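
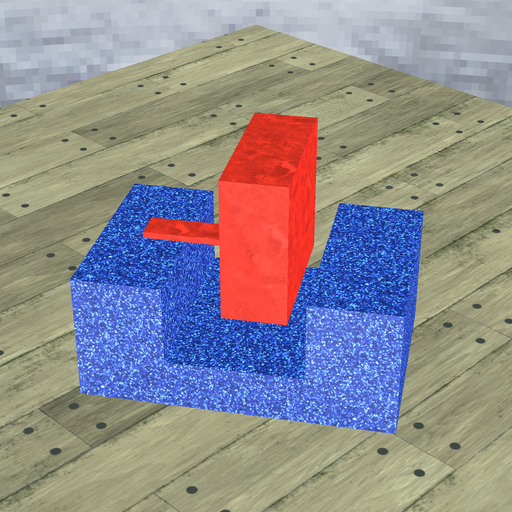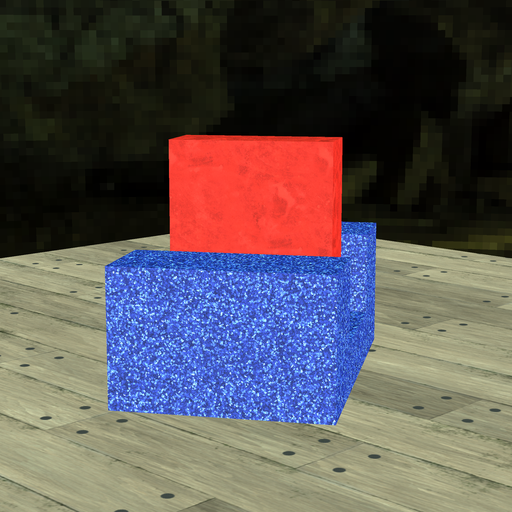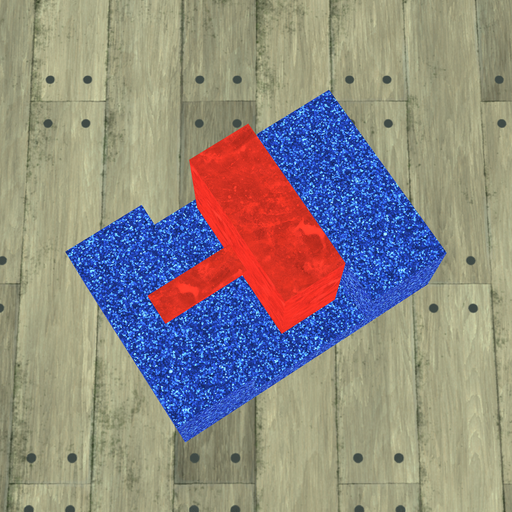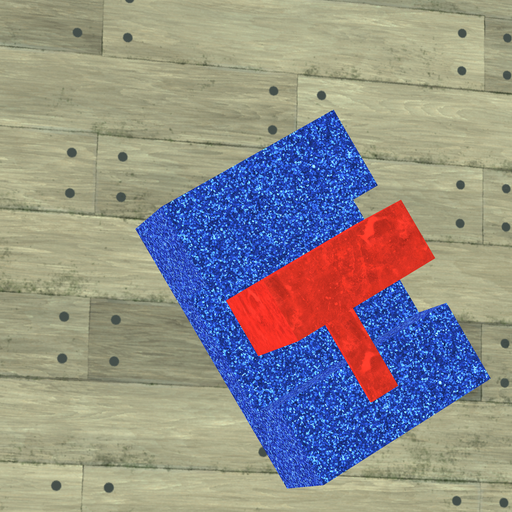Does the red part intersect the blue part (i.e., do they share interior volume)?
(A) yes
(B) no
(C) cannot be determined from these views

(B) no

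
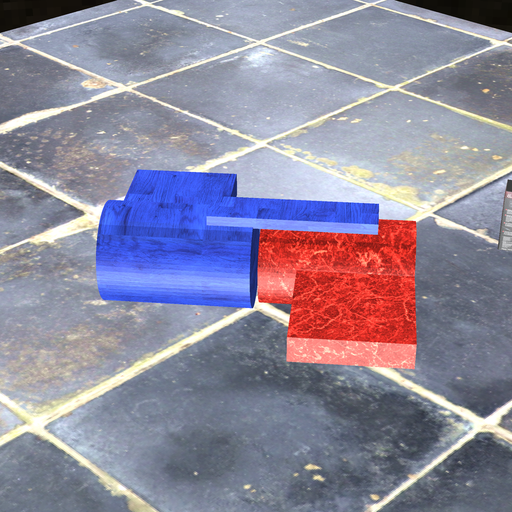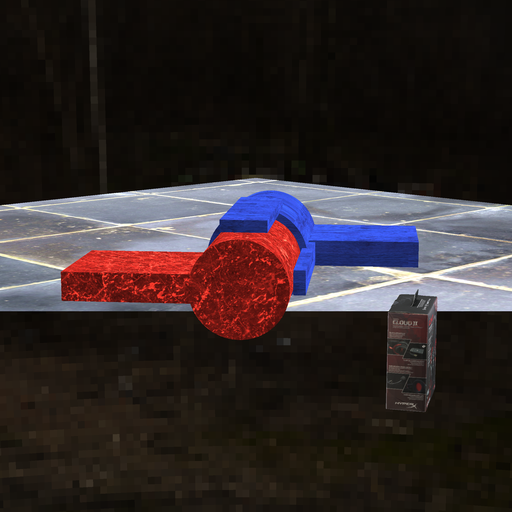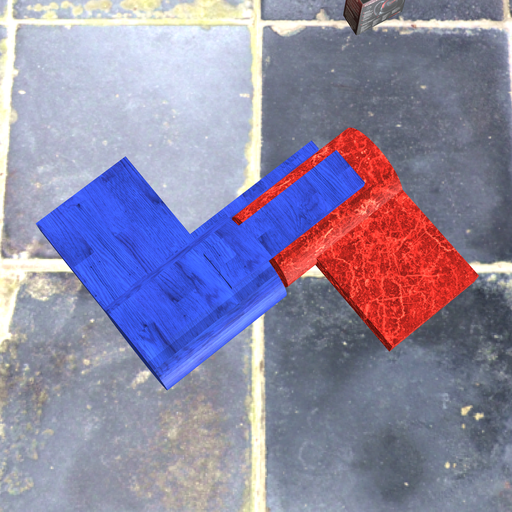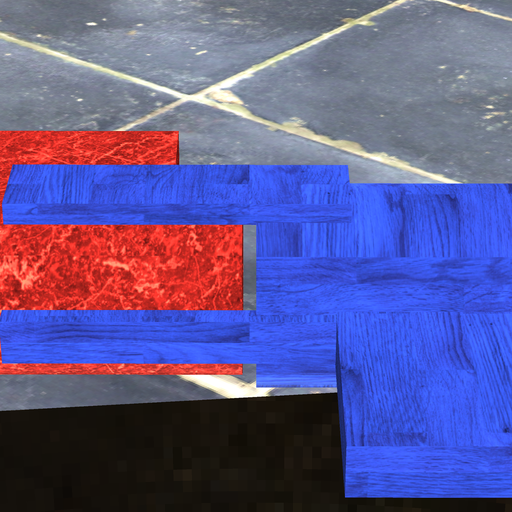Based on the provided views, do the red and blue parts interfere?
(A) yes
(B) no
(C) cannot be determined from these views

(B) no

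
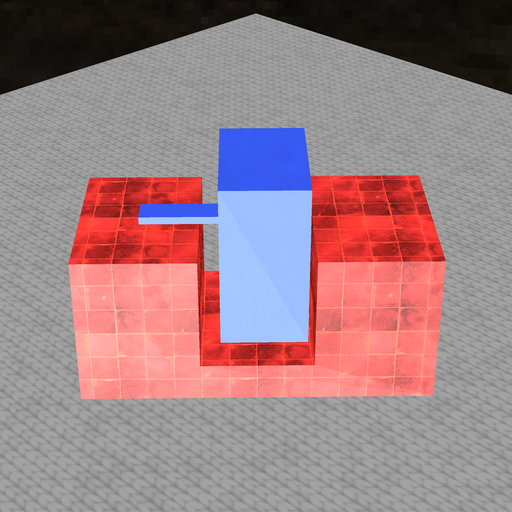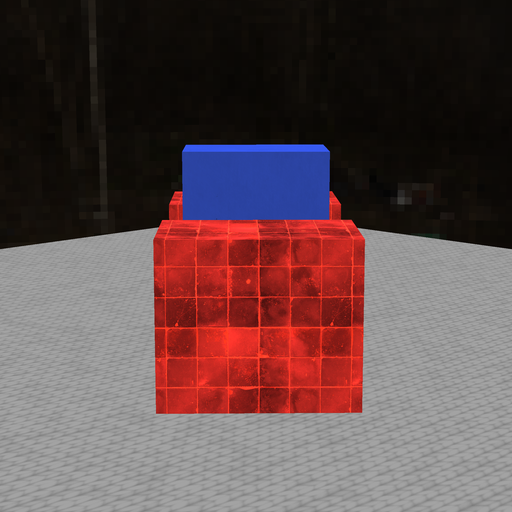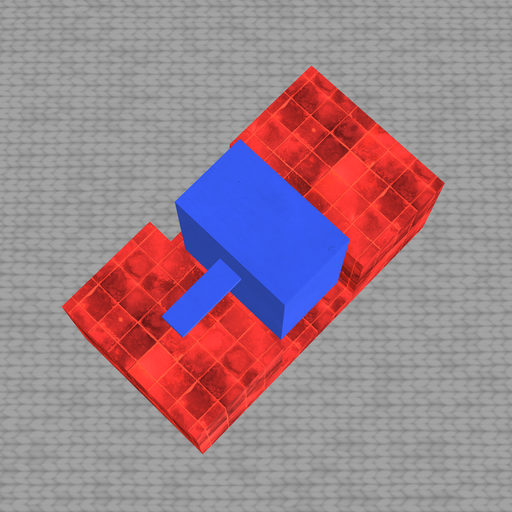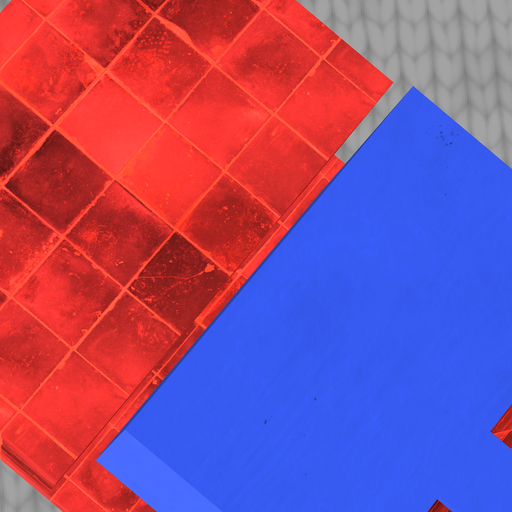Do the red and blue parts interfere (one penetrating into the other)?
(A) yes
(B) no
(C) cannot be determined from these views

(B) no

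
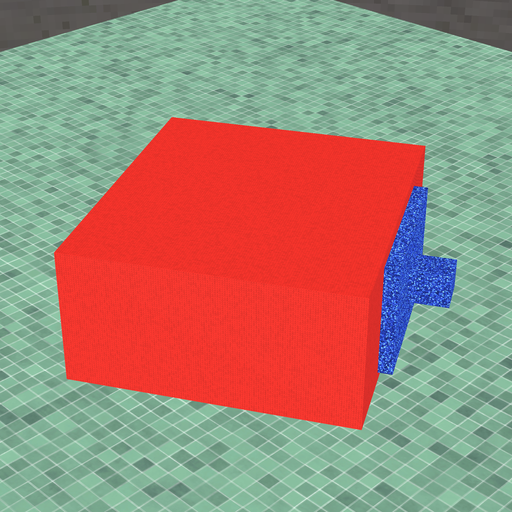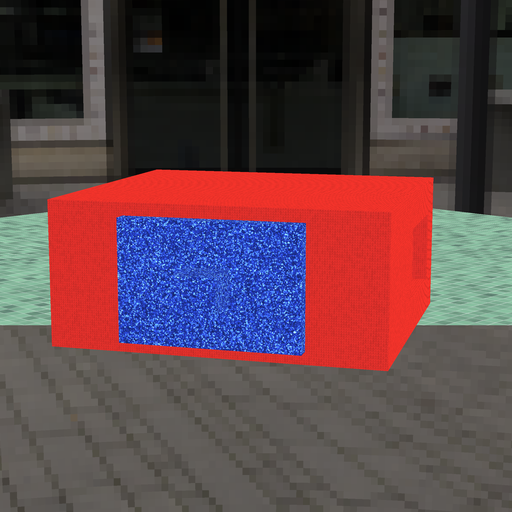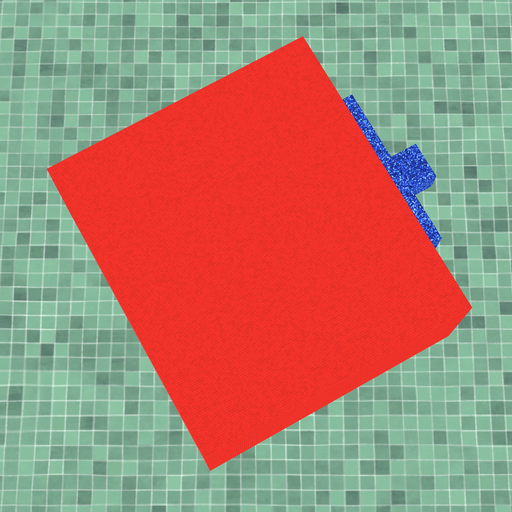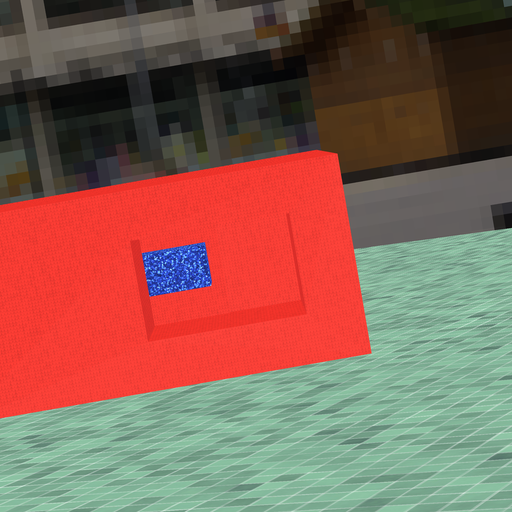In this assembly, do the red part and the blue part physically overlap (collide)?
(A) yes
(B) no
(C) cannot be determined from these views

(B) no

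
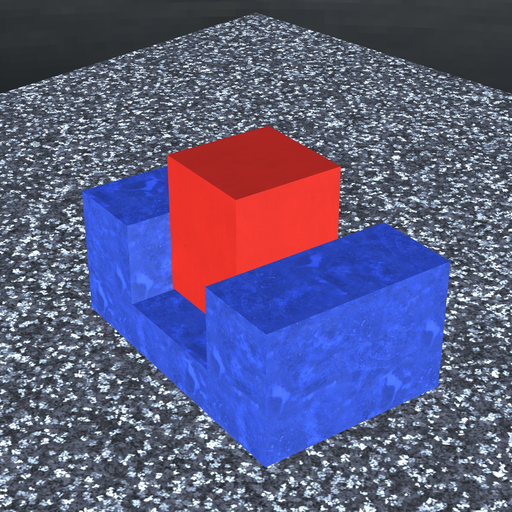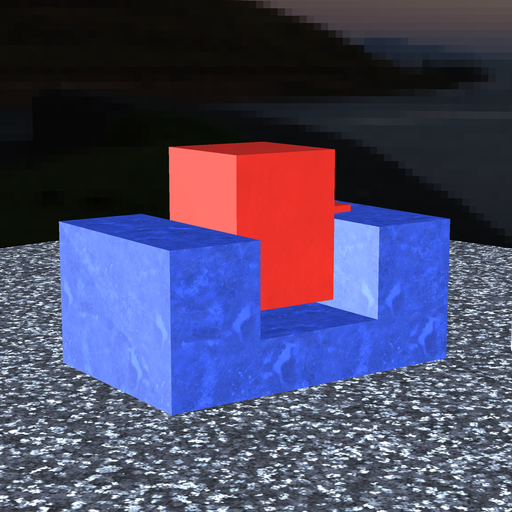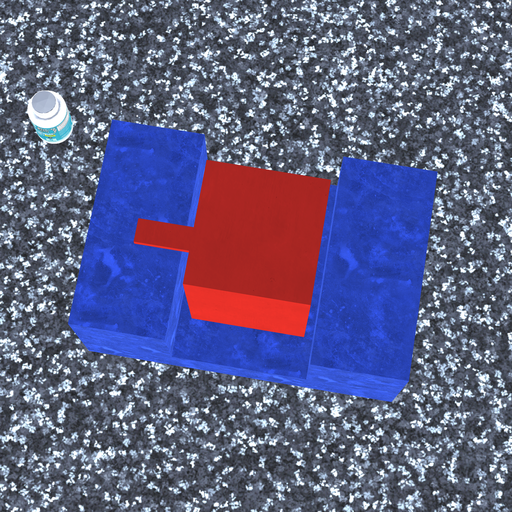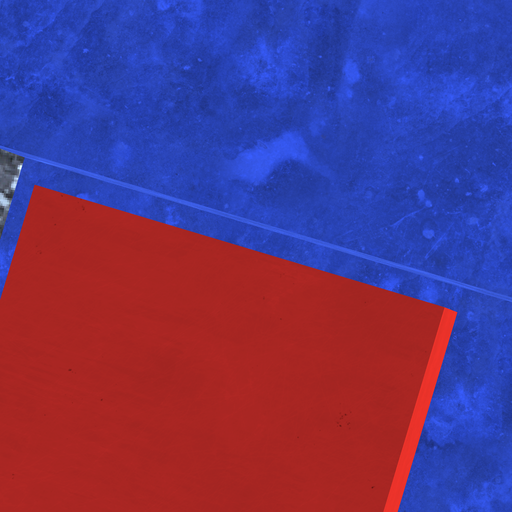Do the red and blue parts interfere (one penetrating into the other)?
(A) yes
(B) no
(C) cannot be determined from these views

(B) no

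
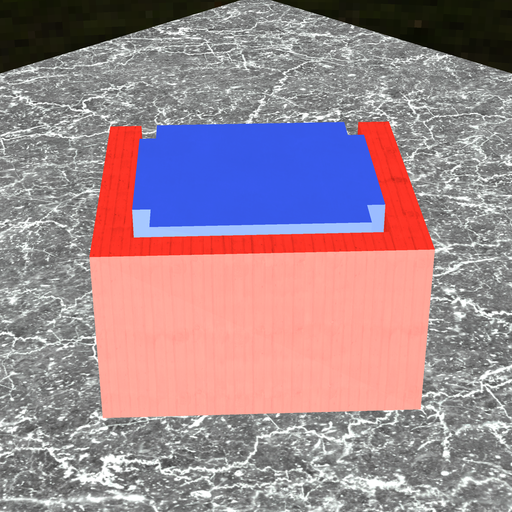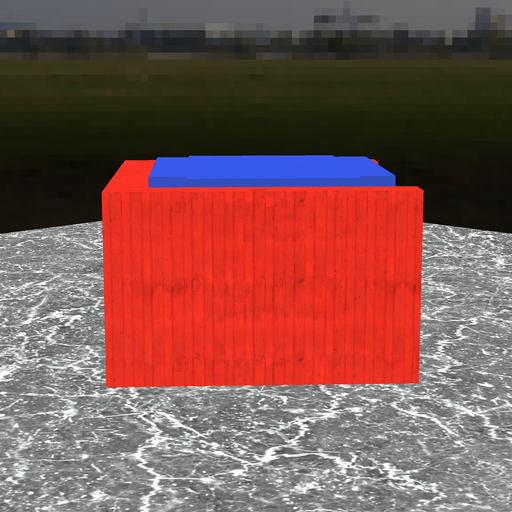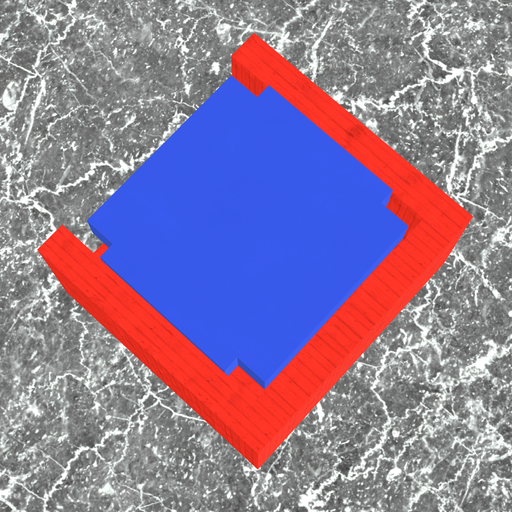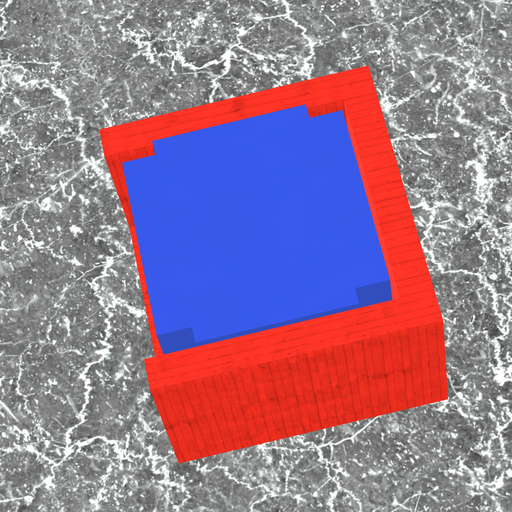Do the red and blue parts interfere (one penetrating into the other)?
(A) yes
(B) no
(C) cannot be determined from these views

(B) no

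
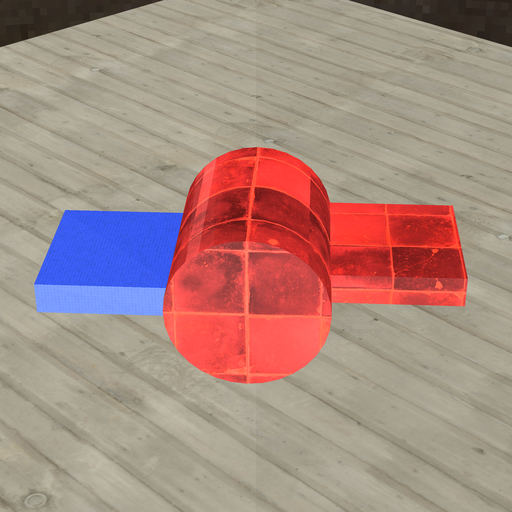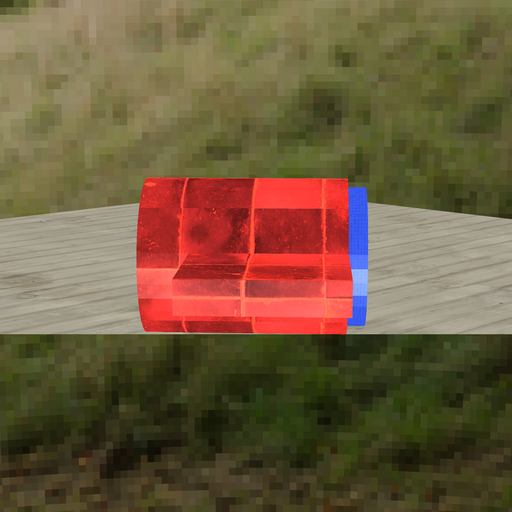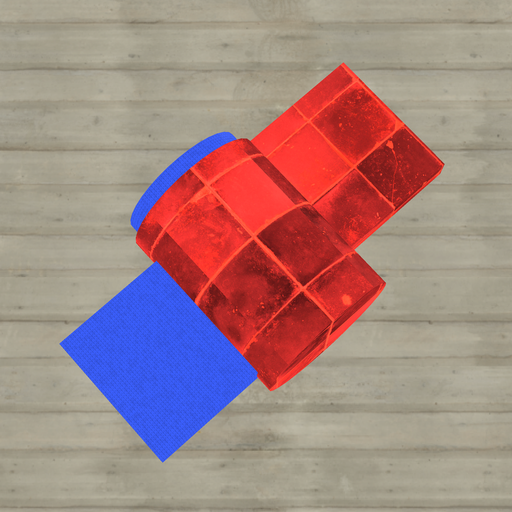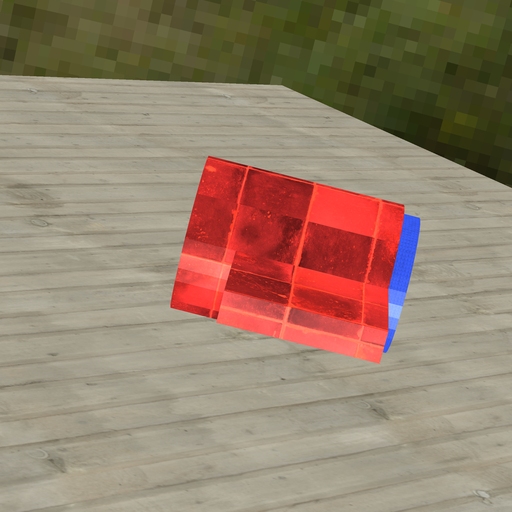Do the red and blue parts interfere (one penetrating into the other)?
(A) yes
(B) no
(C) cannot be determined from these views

(A) yes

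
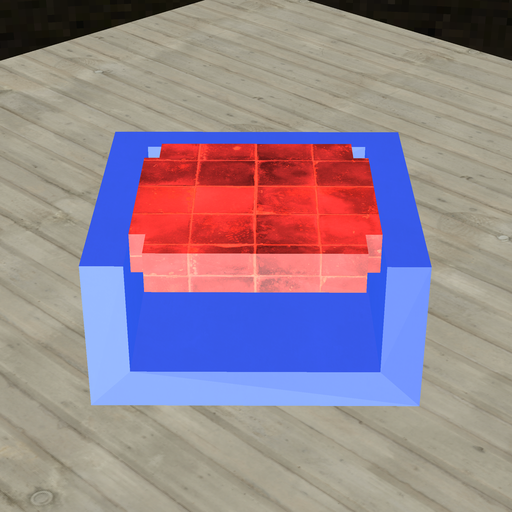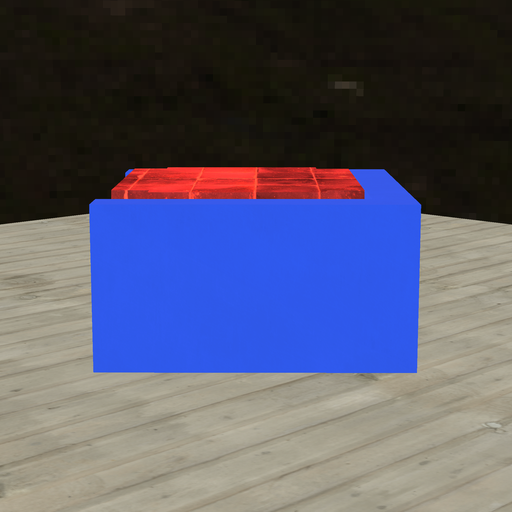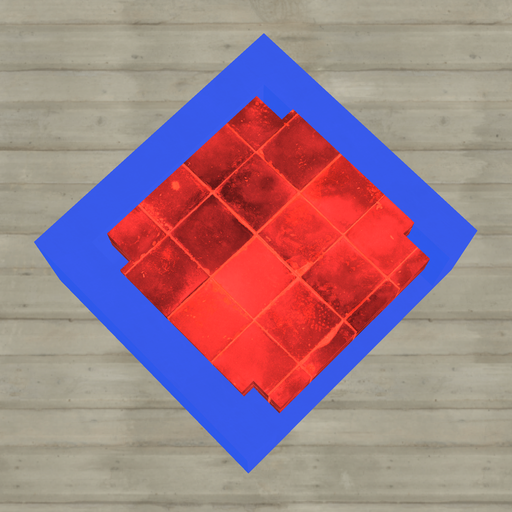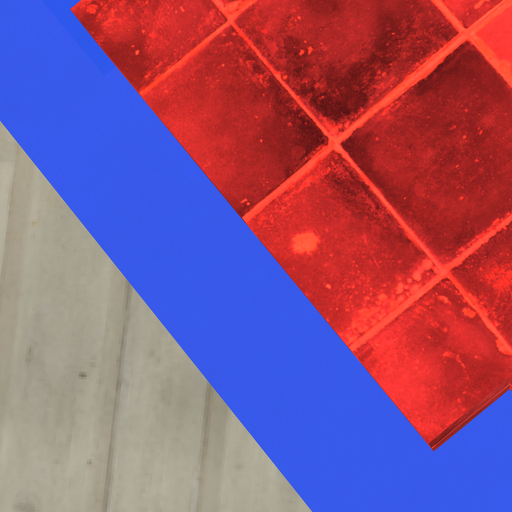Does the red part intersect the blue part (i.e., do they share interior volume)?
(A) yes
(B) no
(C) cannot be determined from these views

(B) no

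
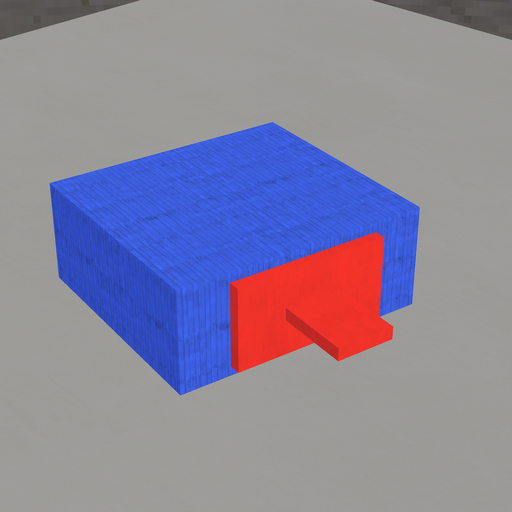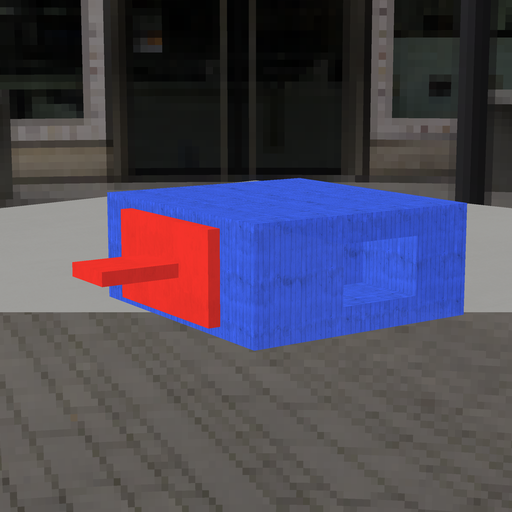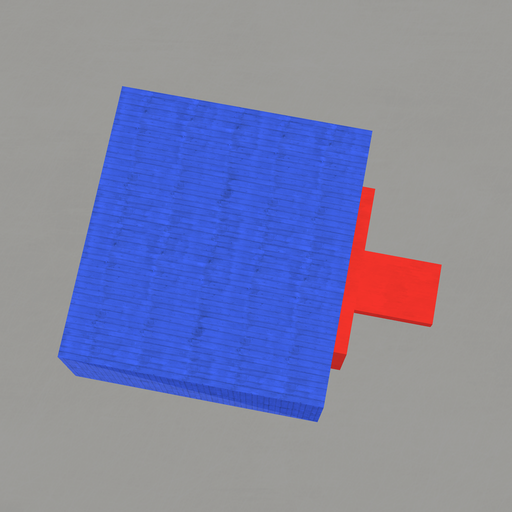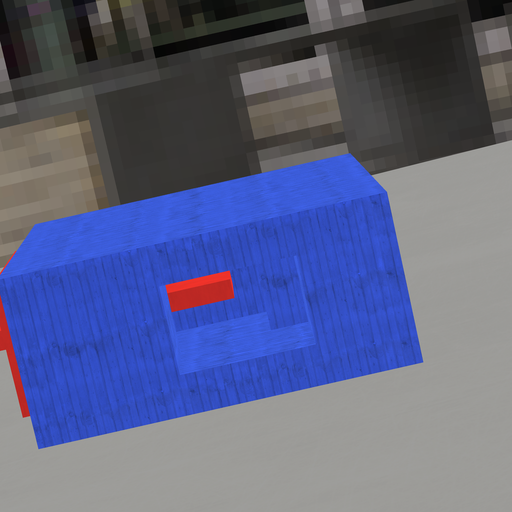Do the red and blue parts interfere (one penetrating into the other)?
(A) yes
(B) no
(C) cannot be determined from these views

(B) no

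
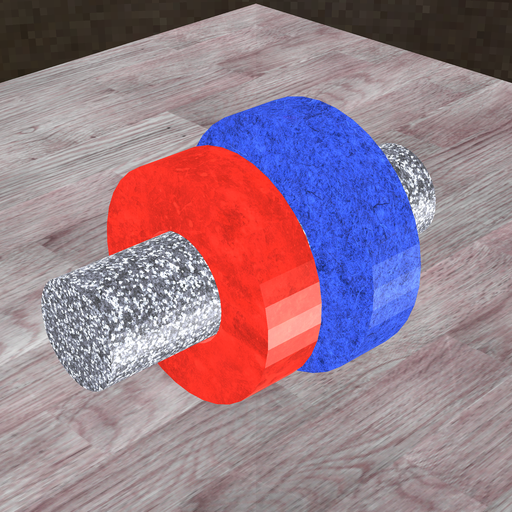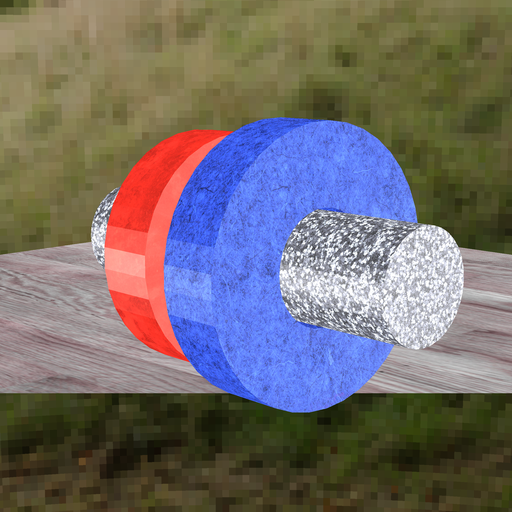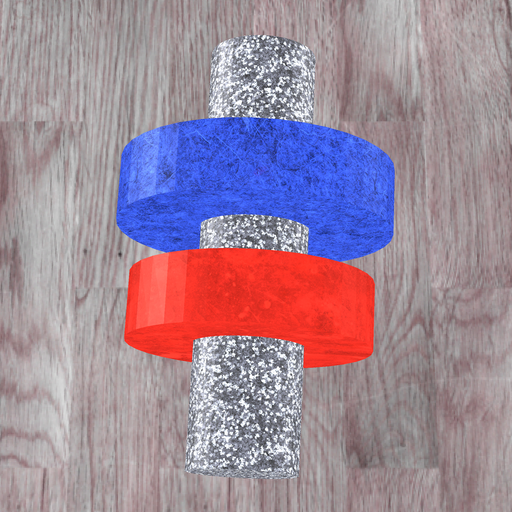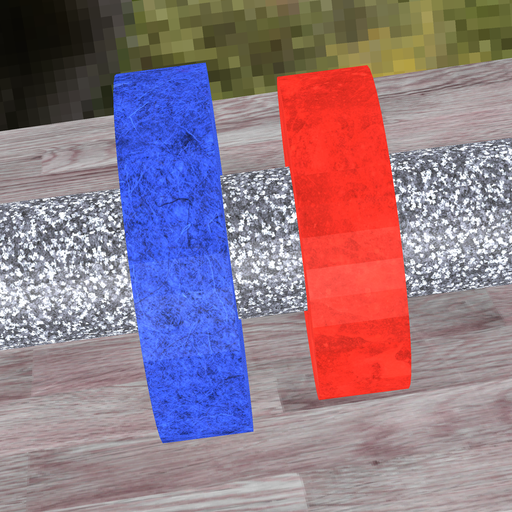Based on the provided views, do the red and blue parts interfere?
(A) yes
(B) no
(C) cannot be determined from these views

(B) no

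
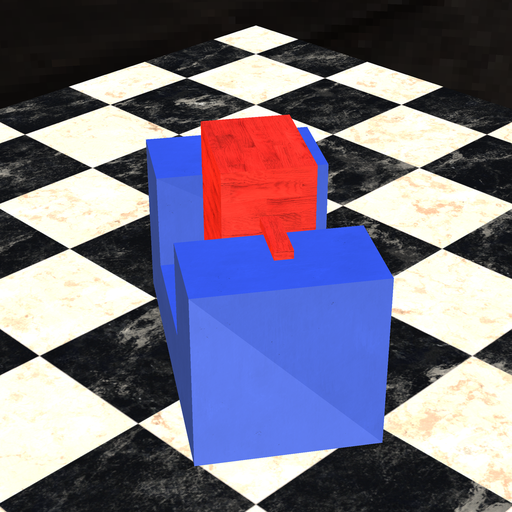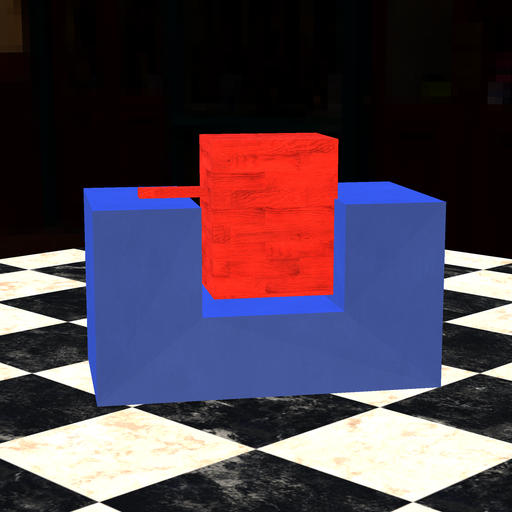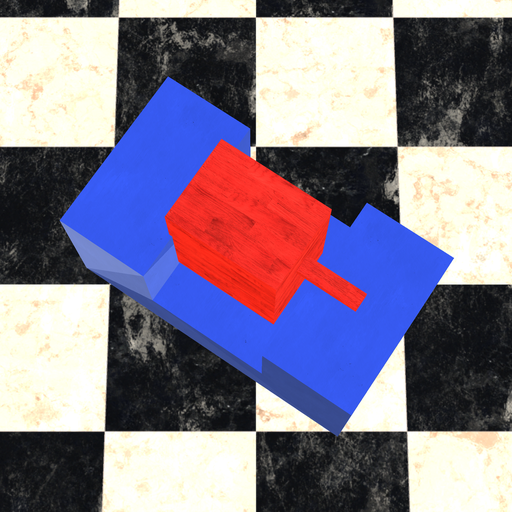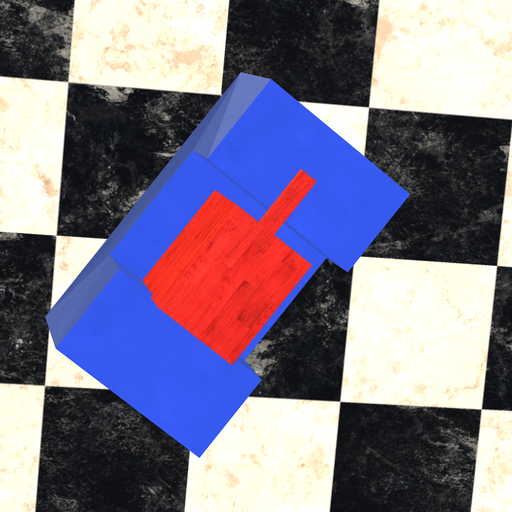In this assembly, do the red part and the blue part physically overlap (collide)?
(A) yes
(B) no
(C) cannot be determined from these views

(A) yes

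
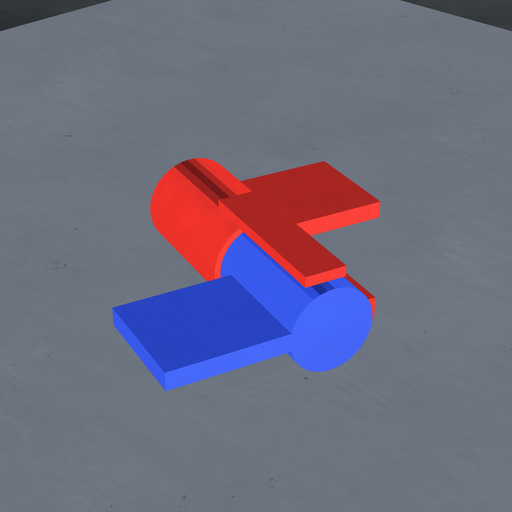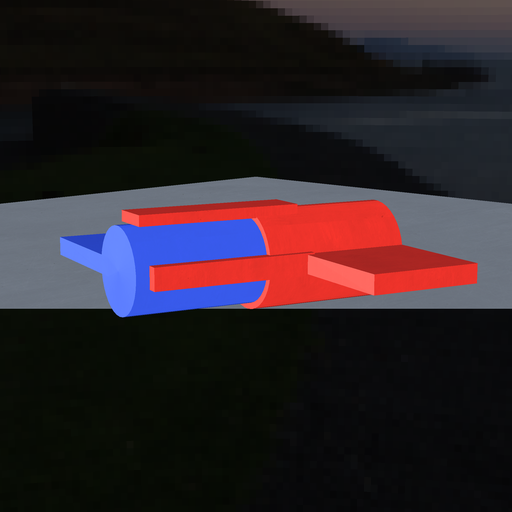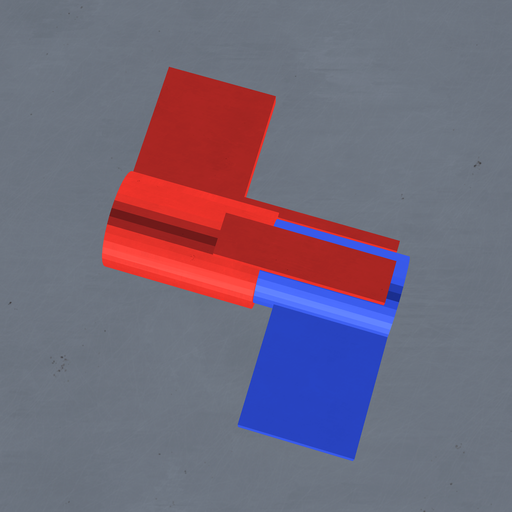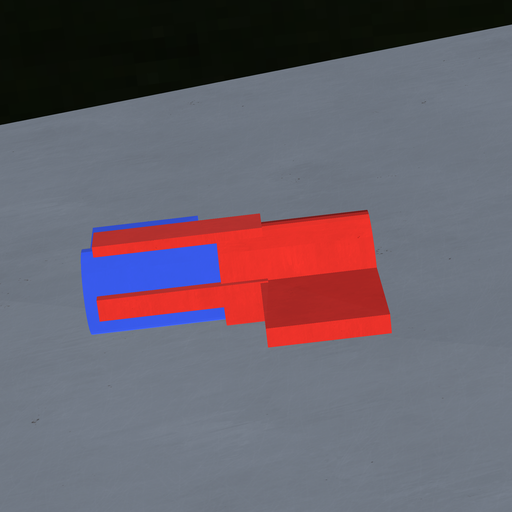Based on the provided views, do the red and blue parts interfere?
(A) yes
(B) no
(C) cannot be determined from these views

(A) yes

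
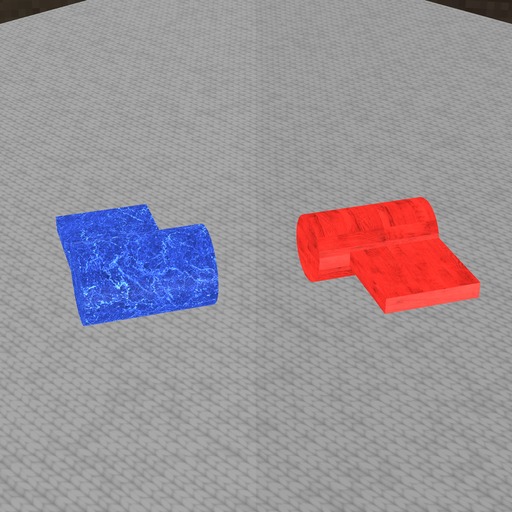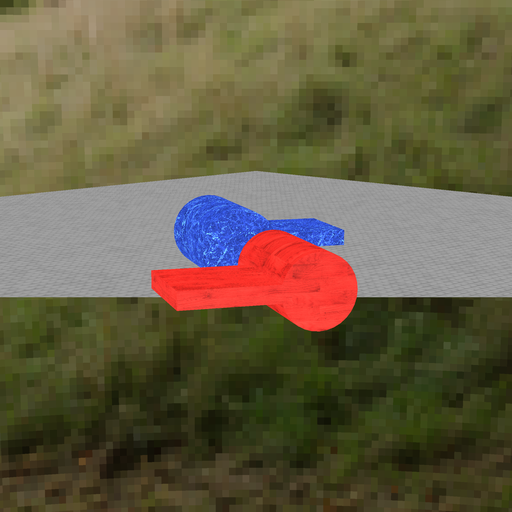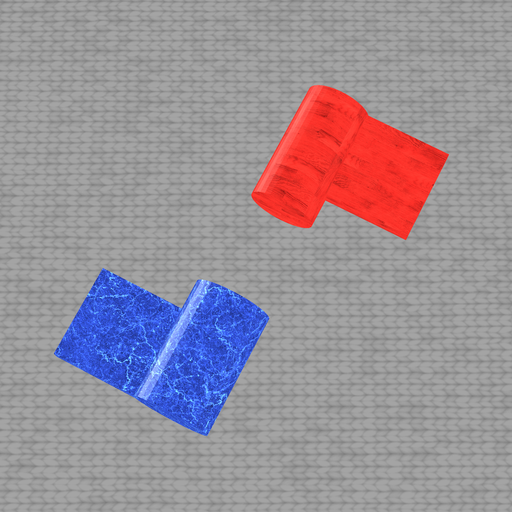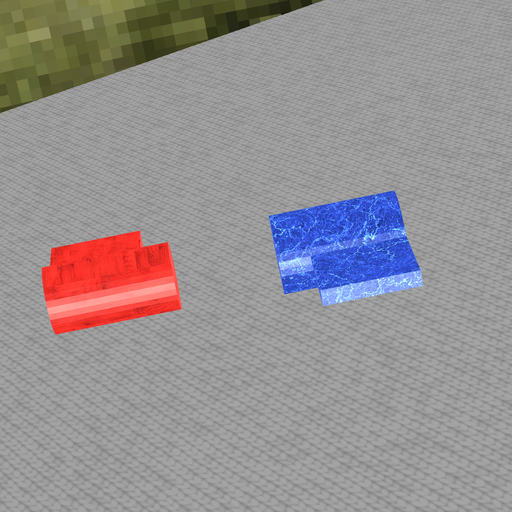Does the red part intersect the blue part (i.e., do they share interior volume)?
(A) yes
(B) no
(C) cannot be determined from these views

(B) no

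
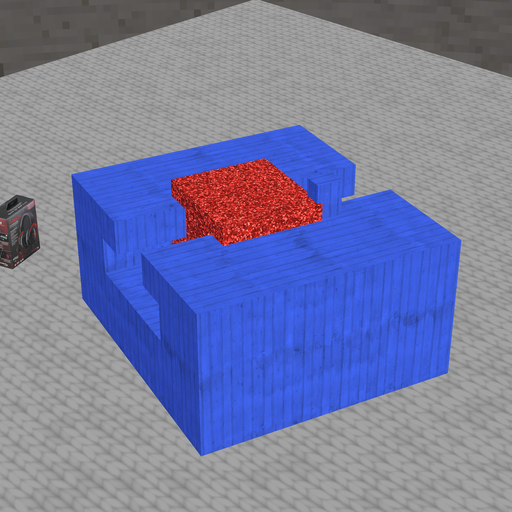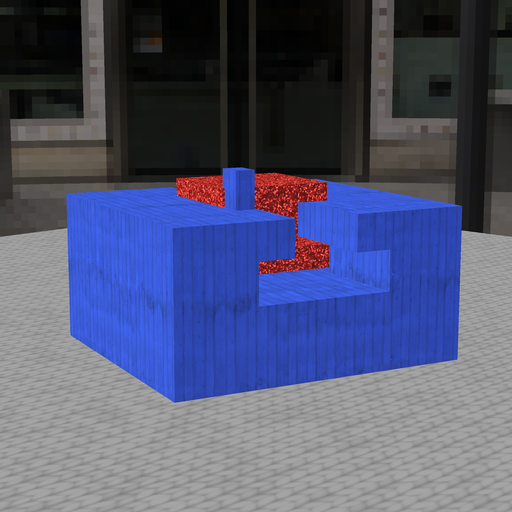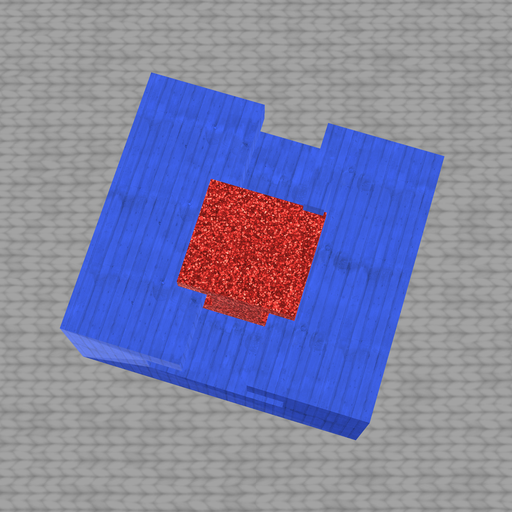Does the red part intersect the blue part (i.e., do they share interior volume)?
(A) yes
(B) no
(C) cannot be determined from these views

(A) yes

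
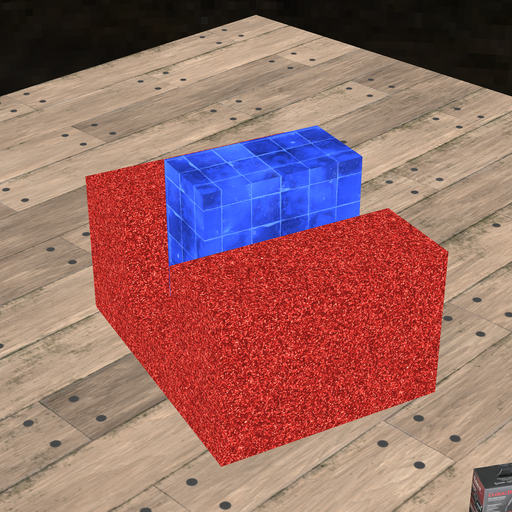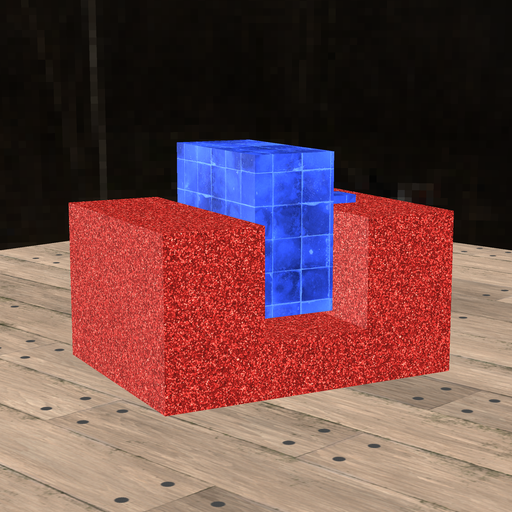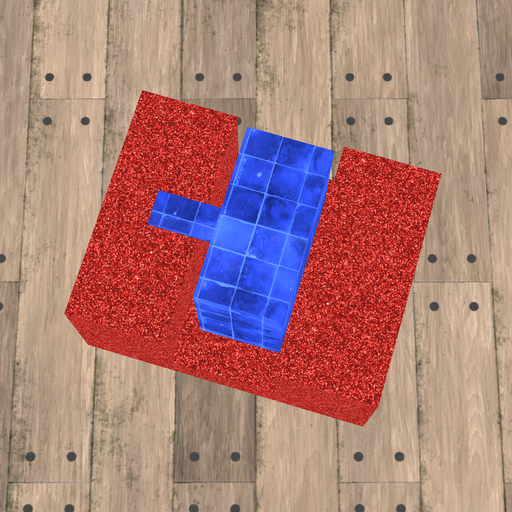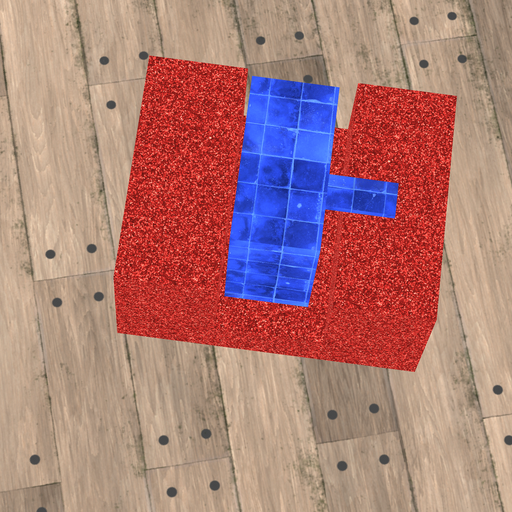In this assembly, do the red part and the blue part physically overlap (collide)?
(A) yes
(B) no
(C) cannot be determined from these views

(B) no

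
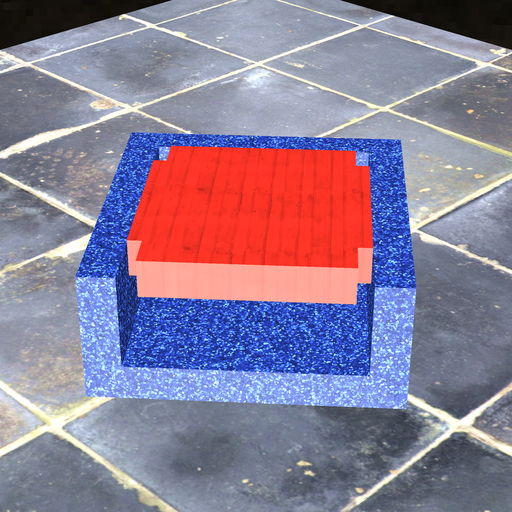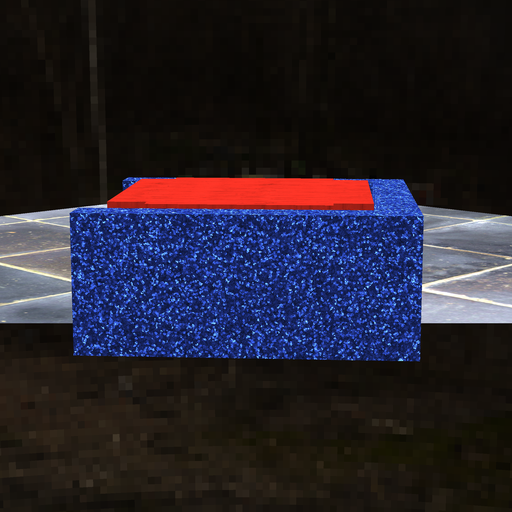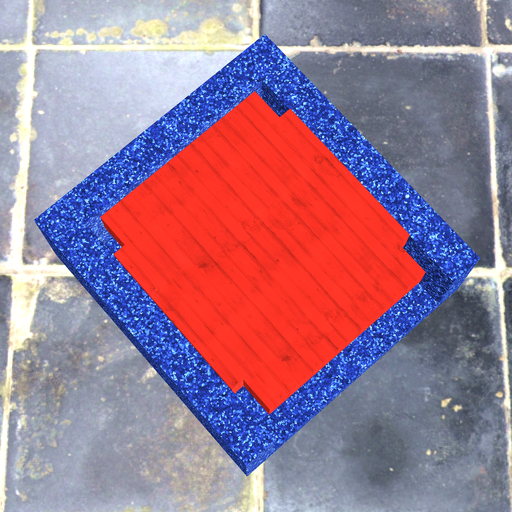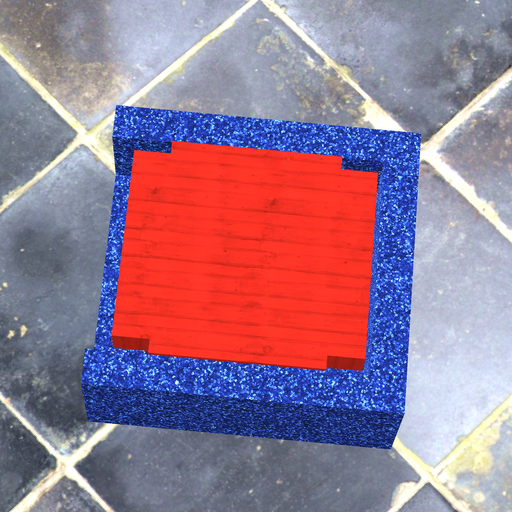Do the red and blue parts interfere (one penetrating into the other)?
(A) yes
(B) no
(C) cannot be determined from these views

(B) no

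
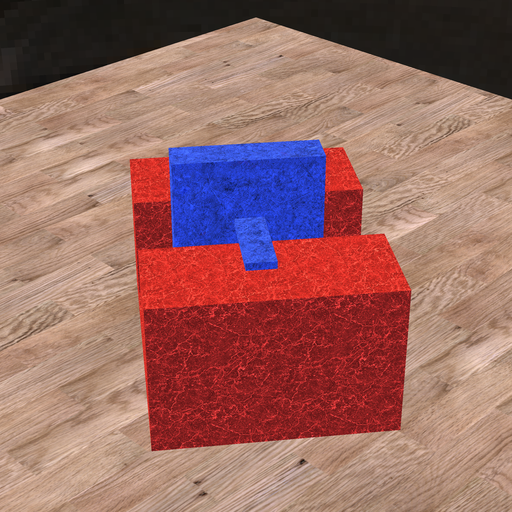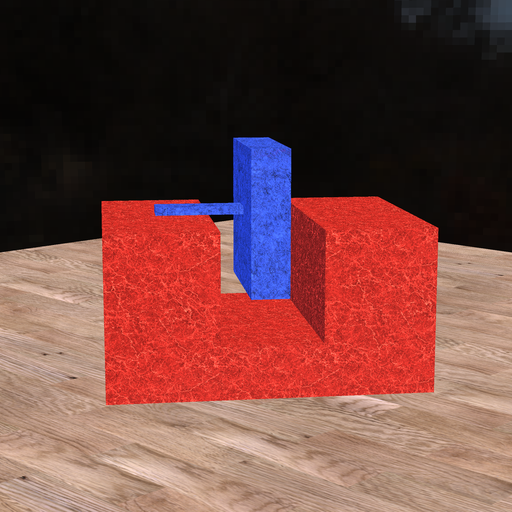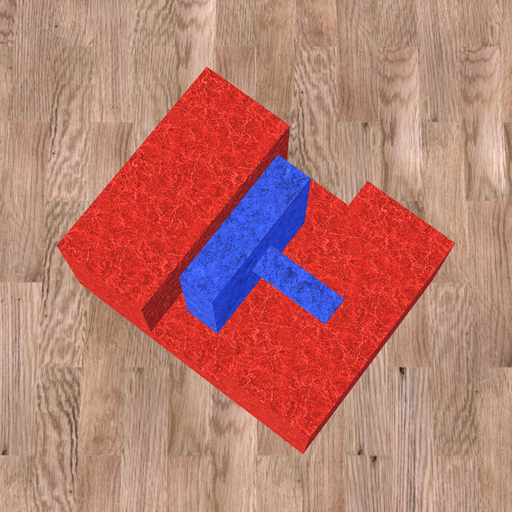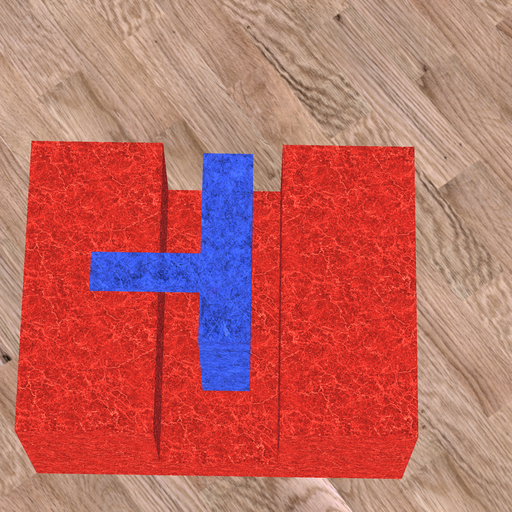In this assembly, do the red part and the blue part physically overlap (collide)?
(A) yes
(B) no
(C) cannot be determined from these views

(B) no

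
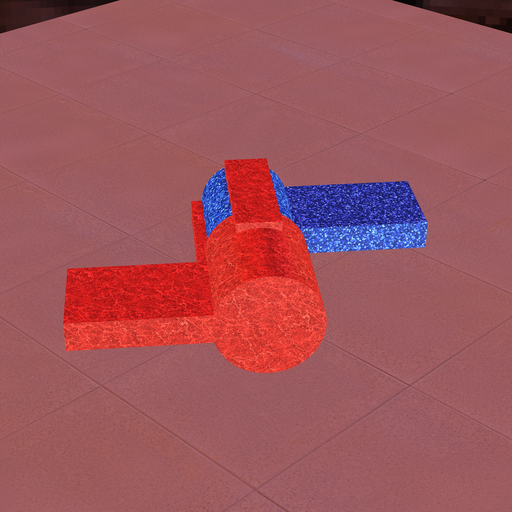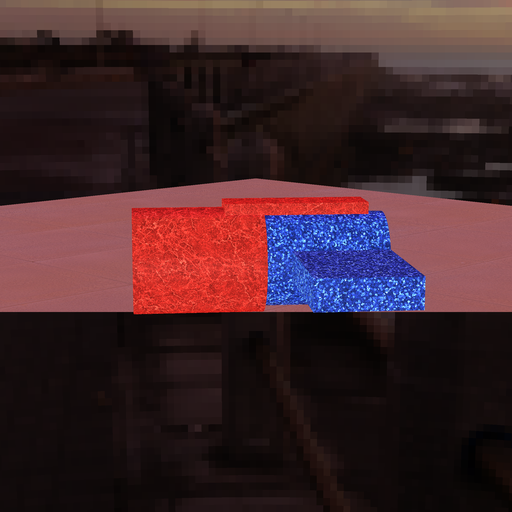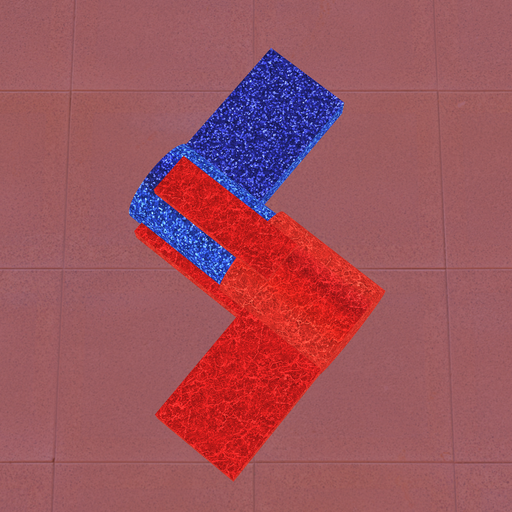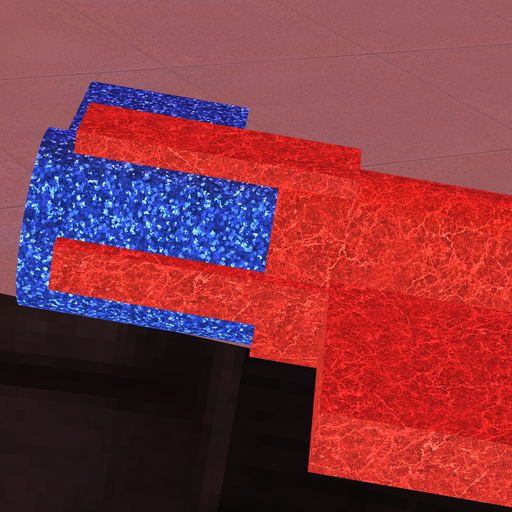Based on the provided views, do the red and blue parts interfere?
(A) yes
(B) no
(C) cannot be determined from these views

(A) yes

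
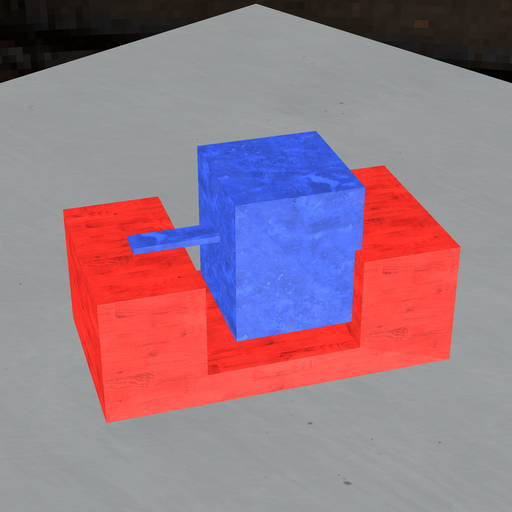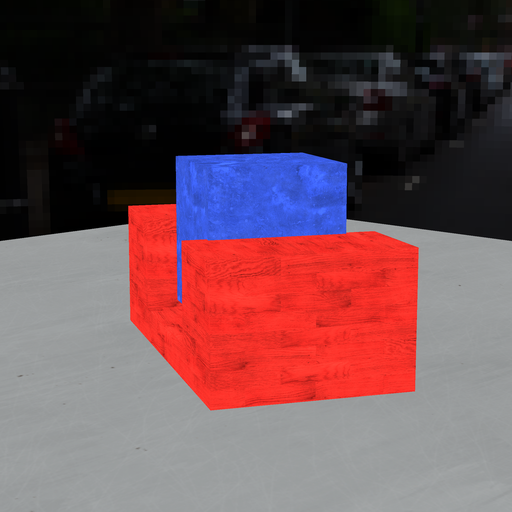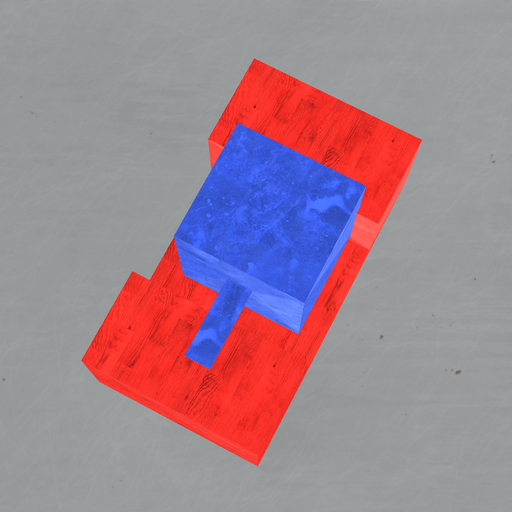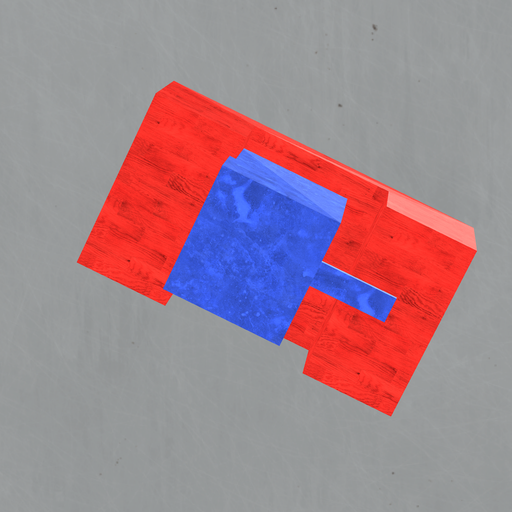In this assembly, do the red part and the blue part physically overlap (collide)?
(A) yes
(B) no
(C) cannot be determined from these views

(A) yes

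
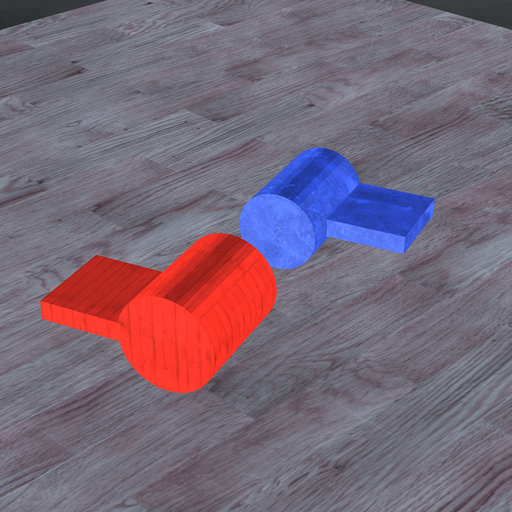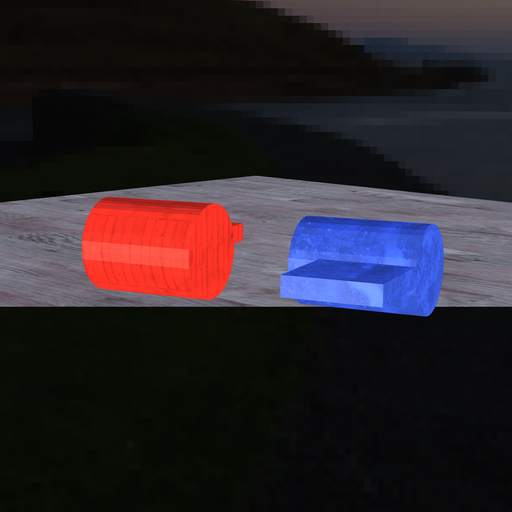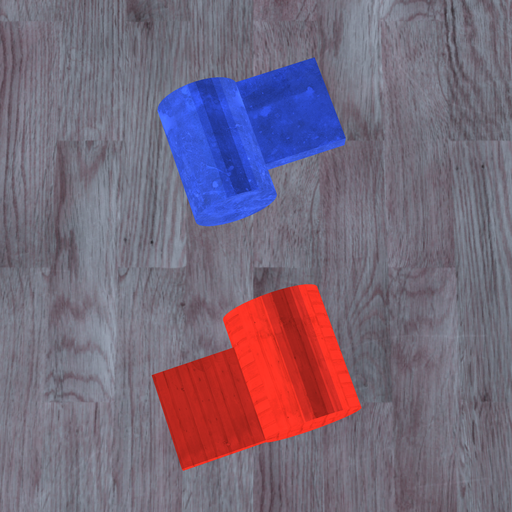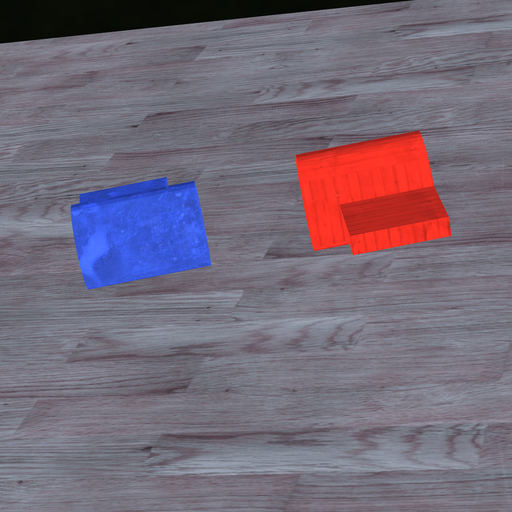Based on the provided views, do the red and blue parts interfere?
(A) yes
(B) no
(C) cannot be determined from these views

(B) no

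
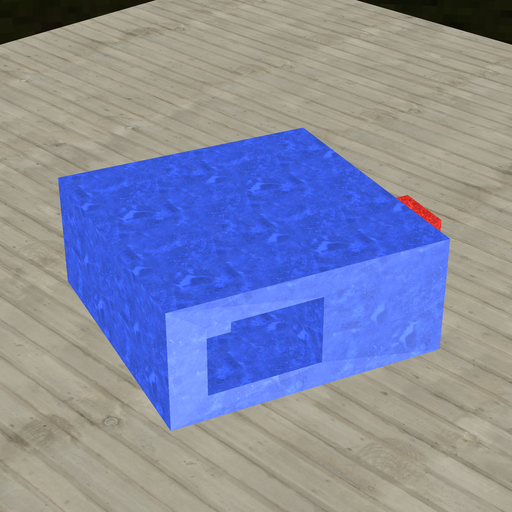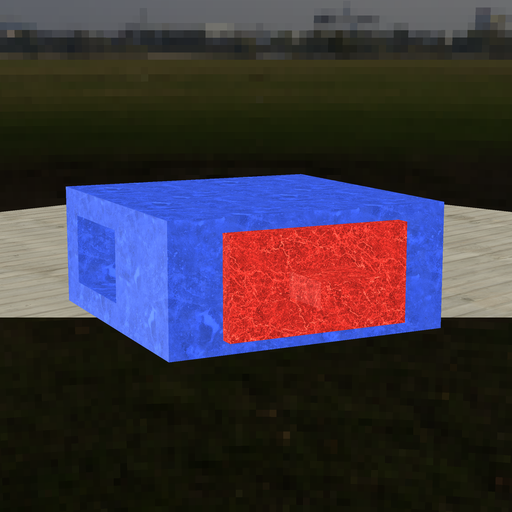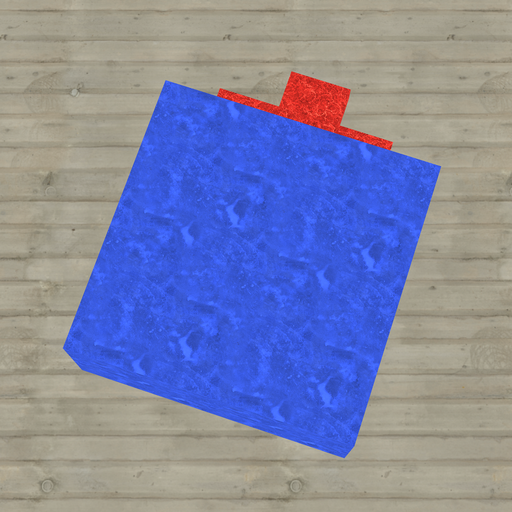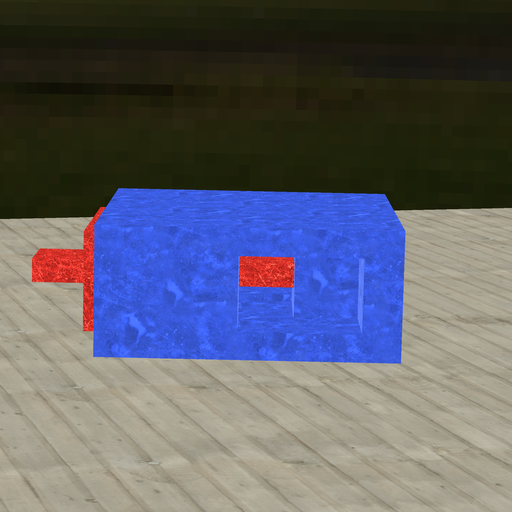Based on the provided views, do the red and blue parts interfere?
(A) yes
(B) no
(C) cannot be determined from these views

(A) yes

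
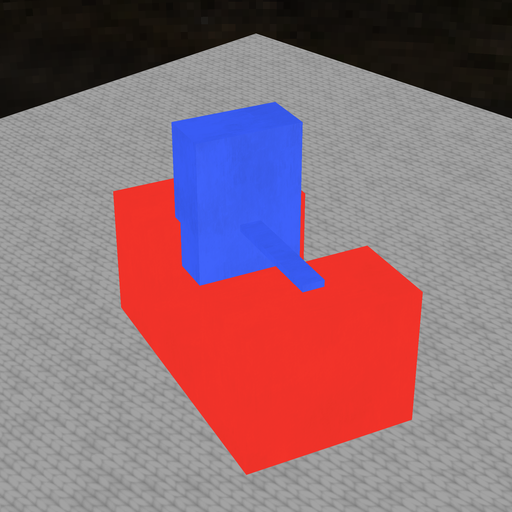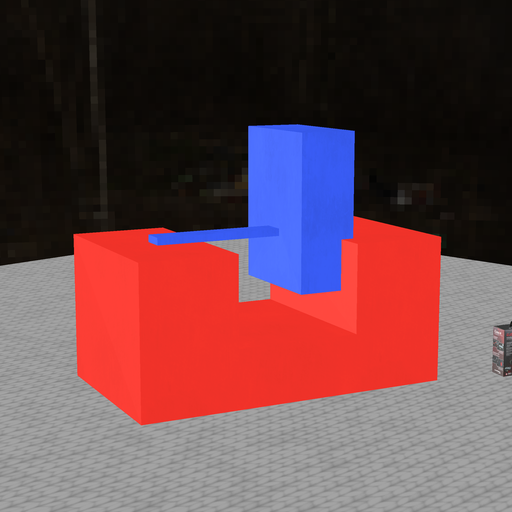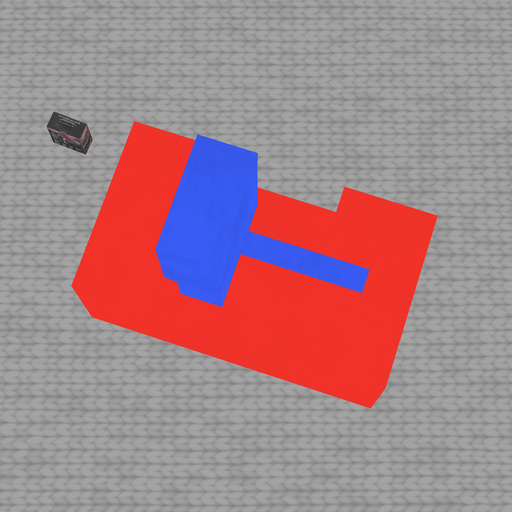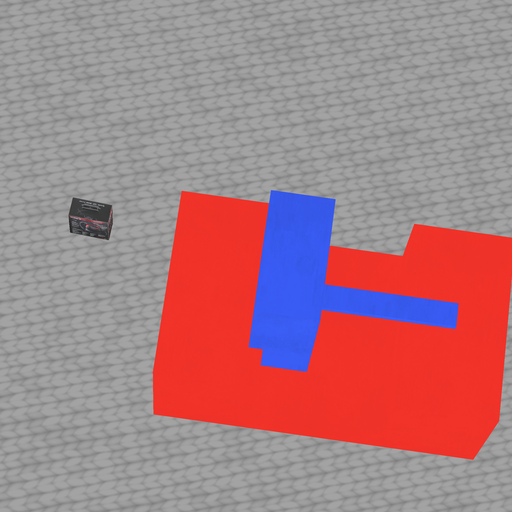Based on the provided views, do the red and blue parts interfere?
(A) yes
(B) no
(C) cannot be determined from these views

(A) yes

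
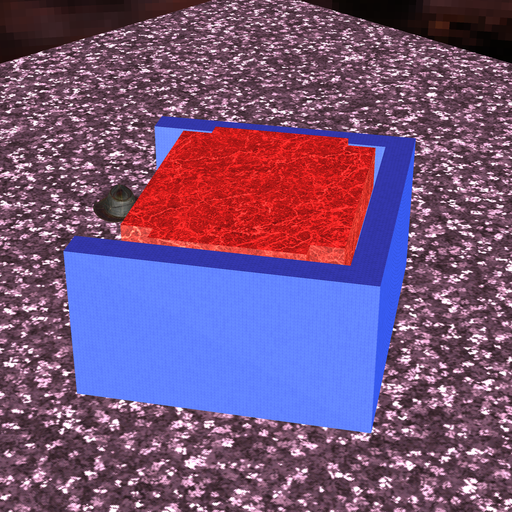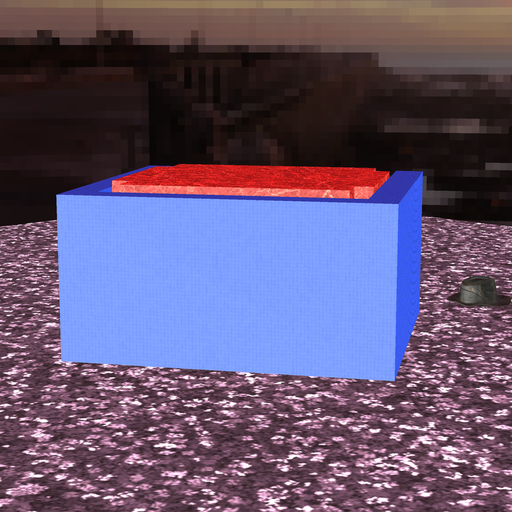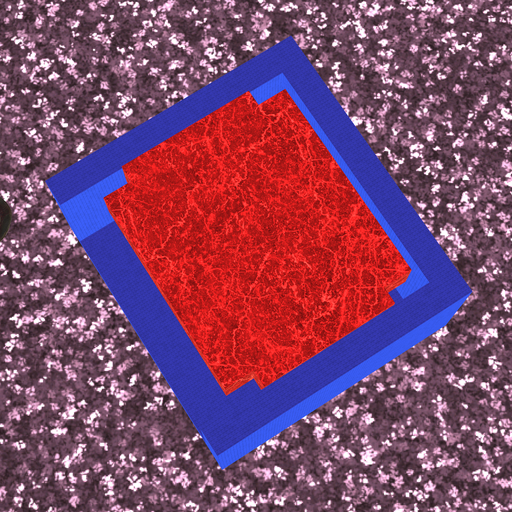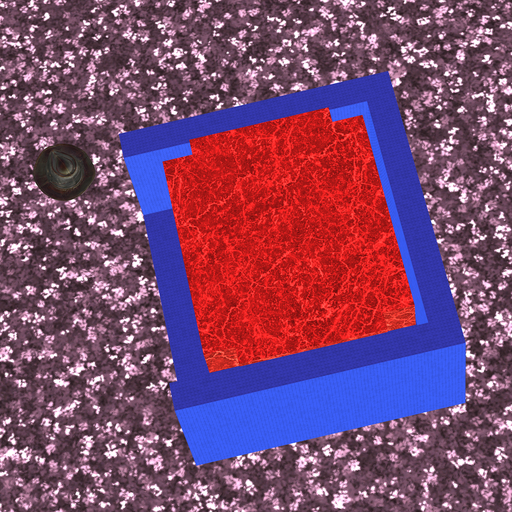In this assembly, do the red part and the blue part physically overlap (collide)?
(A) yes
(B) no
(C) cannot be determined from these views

(B) no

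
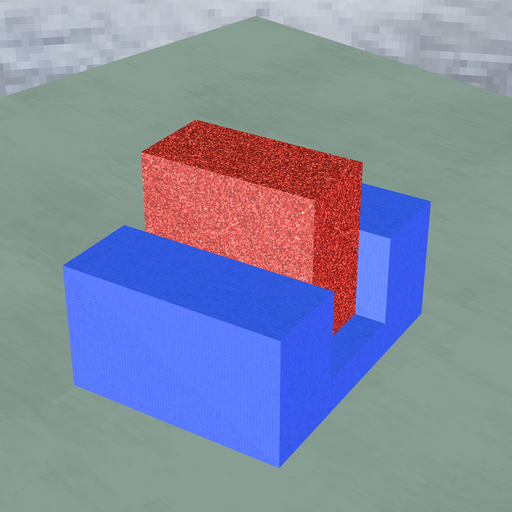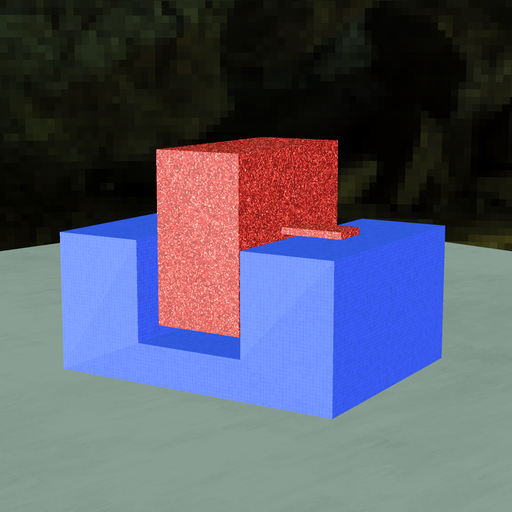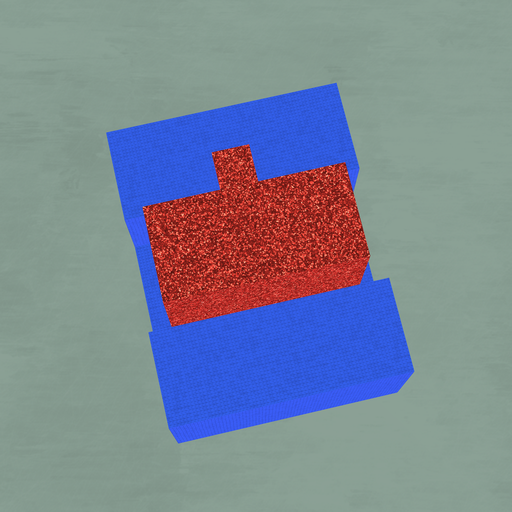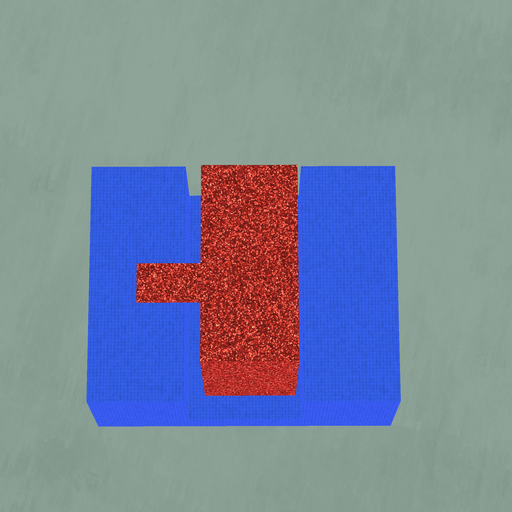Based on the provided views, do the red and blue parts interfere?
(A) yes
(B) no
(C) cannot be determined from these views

(B) no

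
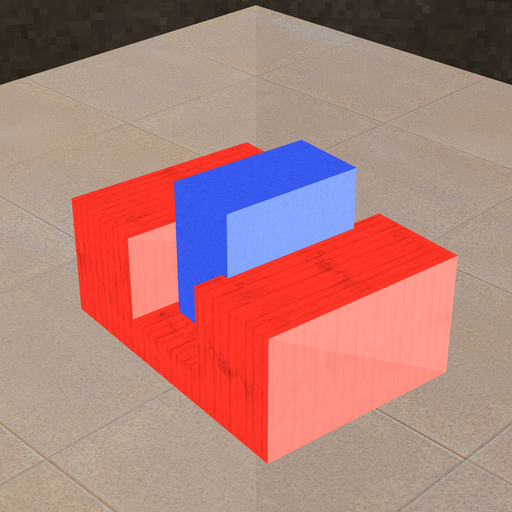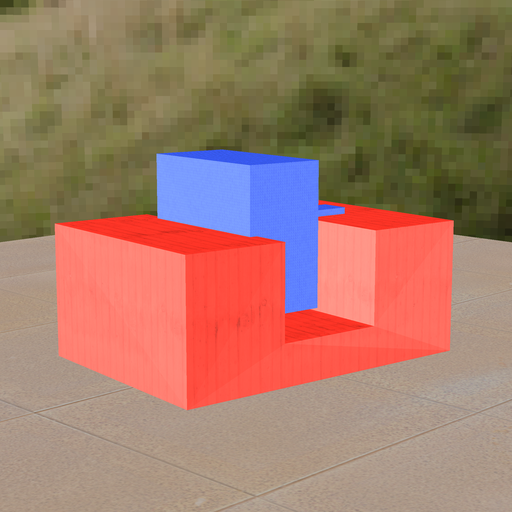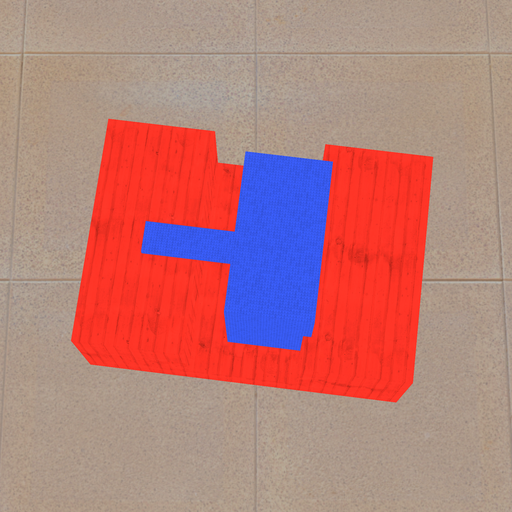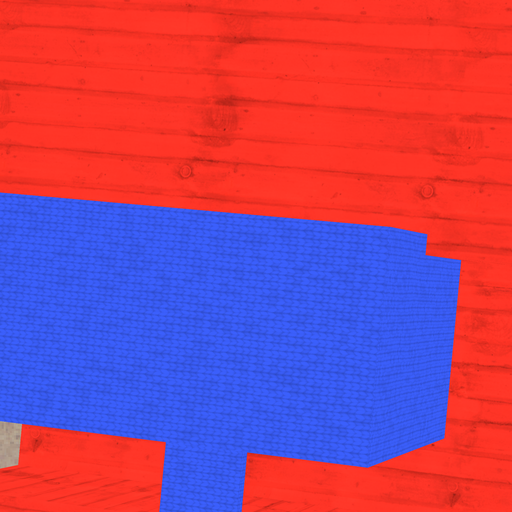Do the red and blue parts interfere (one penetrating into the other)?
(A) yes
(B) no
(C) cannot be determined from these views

(A) yes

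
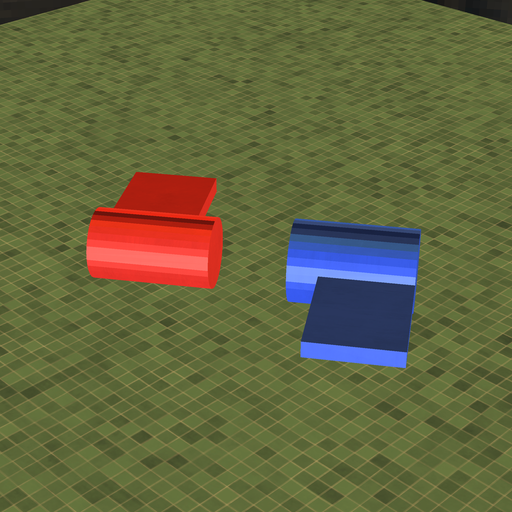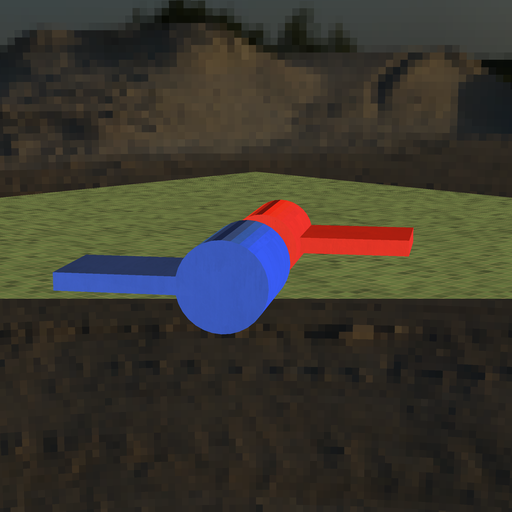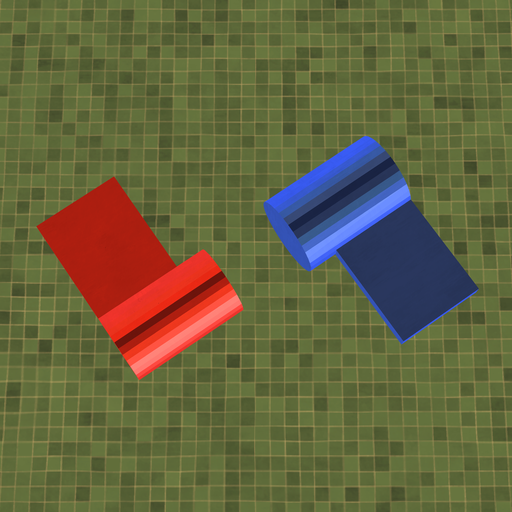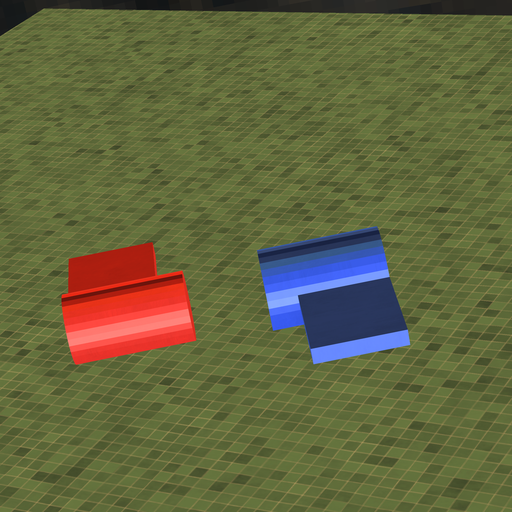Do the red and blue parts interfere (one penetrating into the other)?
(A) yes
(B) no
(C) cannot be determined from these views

(B) no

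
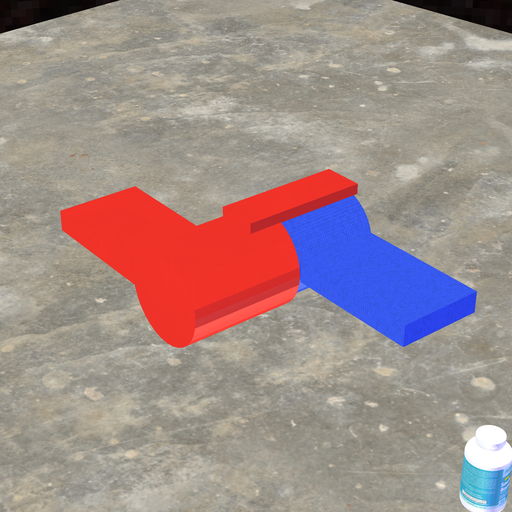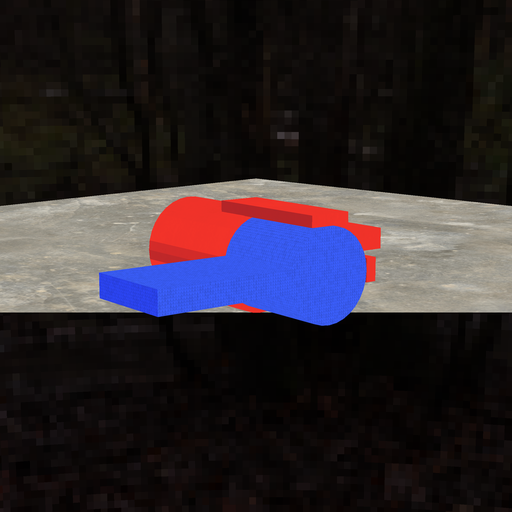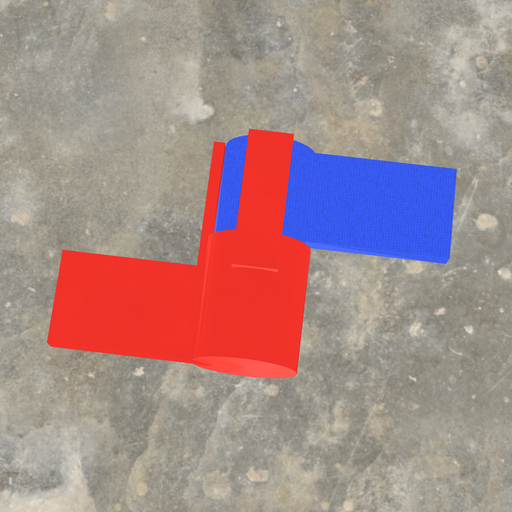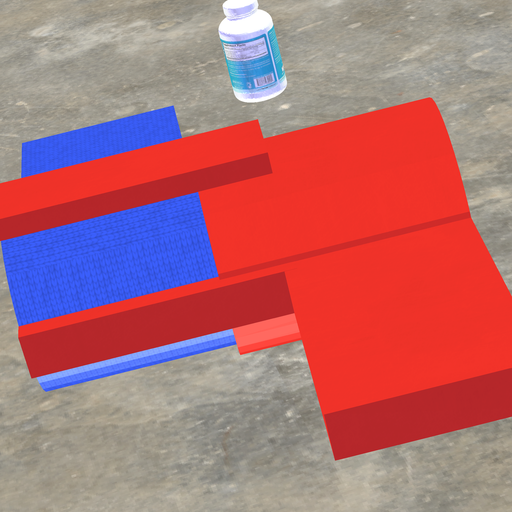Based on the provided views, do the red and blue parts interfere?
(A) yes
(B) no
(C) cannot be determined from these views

(A) yes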